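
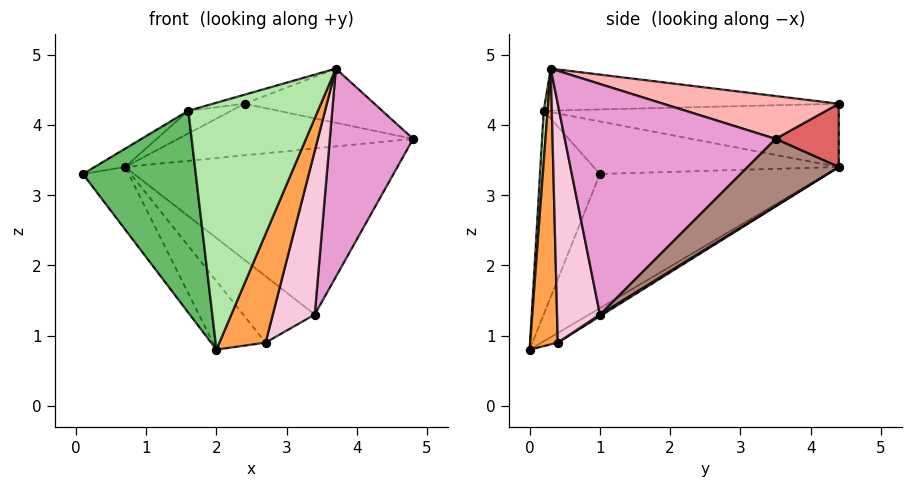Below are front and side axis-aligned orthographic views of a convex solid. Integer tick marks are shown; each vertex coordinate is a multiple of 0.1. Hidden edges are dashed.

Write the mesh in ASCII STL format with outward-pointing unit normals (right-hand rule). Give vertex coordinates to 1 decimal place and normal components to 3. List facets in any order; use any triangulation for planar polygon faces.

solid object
 facet normal -0.757 0.152 -0.636
  outer loop
   vertex 2.0 0.0 0.8
   vertex 0.1 1.0 3.3
   vertex 0.7 4.4 3.4
  endloop
 endfacet
 facet normal -0.145 0.471 -0.870
  outer loop
   vertex 2.7 0.4 0.9
   vertex 2.0 0.0 0.8
   vertex 0.7 4.4 3.4
  endloop
 endfacet
 facet normal 0.507 -0.849 -0.152
  outer loop
   vertex 2.7 0.4 0.9
   vertex 3.7 0.3 4.8
   vertex 2.0 0.0 0.8
  endloop
 endfacet
 facet normal -0.490 0.061 0.870
  outer loop
   vertex 1.6 0.2 4.2
   vertex 0.7 4.4 3.4
   vertex 0.1 1.0 3.3
  endloop
 endfacet
 facet normal -0.469 -0.883 -0.003
  outer loop
   vertex 1.6 0.2 4.2
   vertex 0.1 1.0 3.3
   vertex 2.0 0.0 0.8
  endloop
 endfacet
 facet normal 0.030 -0.998 0.062
  outer loop
   vertex 1.6 0.2 4.2
   vertex 2.0 0.0 0.8
   vertex 3.7 0.3 4.8
  endloop
 endfacet
 facet normal 0.233 0.867 -0.441
  outer loop
   vertex 2.4 4.4 4.3
   vertex 4.8 3.5 3.8
   vertex 0.7 4.4 3.4
  endloop
 endfacet
 facet normal 0.271 0.201 0.941
  outer loop
   vertex 2.4 4.4 4.3
   vertex 3.7 0.3 4.8
   vertex 4.8 3.5 3.8
  endloop
 endfacet
 facet normal -0.467 0.068 0.882
  outer loop
   vertex 2.4 4.4 4.3
   vertex 0.7 4.4 3.4
   vertex 1.6 0.2 4.2
  endloop
 endfacet
 facet normal -0.276 0.030 0.961
  outer loop
   vertex 2.4 4.4 4.3
   vertex 1.6 0.2 4.2
   vertex 3.7 0.3 4.8
  endloop
 endfacet
 facet normal 0.211 0.630 -0.748
  outer loop
   vertex 3.4 1.0 1.3
   vertex 0.7 4.4 3.4
   vertex 4.8 3.5 3.8
  endloop
 endfacet
 facet normal 0.021 0.537 -0.843
  outer loop
   vertex 3.4 1.0 1.3
   vertex 2.7 0.4 0.9
   vertex 0.7 4.4 3.4
  endloop
 endfacet
 facet normal 0.919 -0.363 -0.151
  outer loop
   vertex 3.4 1.0 1.3
   vertex 4.8 3.5 3.8
   vertex 3.7 0.3 4.8
  endloop
 endfacet
 facet normal 0.701 -0.686 -0.197
  outer loop
   vertex 3.4 1.0 1.3
   vertex 3.7 0.3 4.8
   vertex 2.7 0.4 0.9
  endloop
 endfacet
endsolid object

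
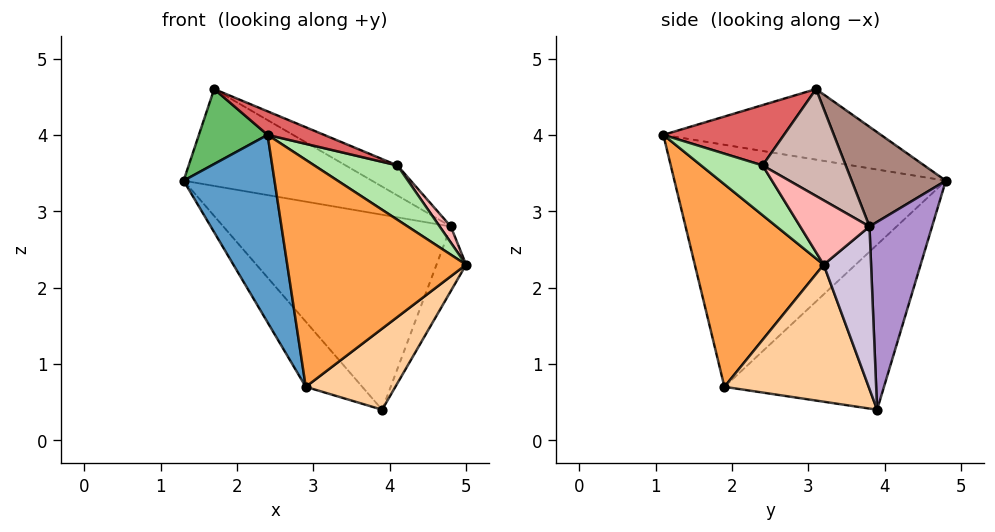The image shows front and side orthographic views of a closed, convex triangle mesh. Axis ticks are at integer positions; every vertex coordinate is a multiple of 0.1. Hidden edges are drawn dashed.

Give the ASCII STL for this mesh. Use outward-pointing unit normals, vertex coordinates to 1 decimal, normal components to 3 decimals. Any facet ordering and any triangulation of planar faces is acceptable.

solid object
 facet normal -0.926 -0.310 -0.215
  outer loop
   vertex 2.9 1.9 0.7
   vertex 2.4 1.1 4.0
   vertex 1.3 4.8 3.4
  endloop
 endfacet
 facet normal -0.695 0.246 -0.676
  outer loop
   vertex 2.9 1.9 0.7
   vertex 1.3 4.8 3.4
   vertex 3.9 3.9 0.4
  endloop
 endfacet
 facet normal 0.581 -0.807 -0.107
  outer loop
   vertex 2.9 1.9 0.7
   vertex 5.0 3.2 2.3
   vertex 2.4 1.1 4.0
  endloop
 endfacet
 facet normal 0.700 -0.435 -0.566
  outer loop
   vertex 2.9 1.9 0.7
   vertex 3.9 3.9 0.4
   vertex 5.0 3.2 2.3
  endloop
 endfacet
 facet normal -0.948 -0.299 -0.108
  outer loop
   vertex 1.7 3.1 4.6
   vertex 1.3 4.8 3.4
   vertex 2.4 1.1 4.0
  endloop
 endfacet
 facet normal 0.593 -0.801 -0.082
  outer loop
   vertex 4.1 2.4 3.6
   vertex 2.4 1.1 4.0
   vertex 5.0 3.2 2.3
  endloop
 endfacet
 facet normal 0.340 -0.159 0.927
  outer loop
   vertex 4.1 2.4 3.6
   vertex 1.7 3.1 4.6
   vertex 2.4 1.1 4.0
  endloop
 endfacet
 facet normal 0.852 -0.137 0.505
  outer loop
   vertex 4.8 3.8 2.8
   vertex 4.1 2.4 3.6
   vertex 5.0 3.2 2.3
  endloop
 endfacet
 facet normal 0.265 0.962 -0.059
  outer loop
   vertex 4.8 3.8 2.8
   vertex 3.9 3.9 0.4
   vertex 1.3 4.8 3.4
  endloop
 endfacet
 facet normal 0.813 0.508 -0.284
  outer loop
   vertex 4.8 3.8 2.8
   vertex 5.0 3.2 2.3
   vertex 3.9 3.9 0.4
  endloop
 endfacet
 facet normal 0.298 0.596 0.745
  outer loop
   vertex 4.8 3.8 2.8
   vertex 1.3 4.8 3.4
   vertex 1.7 3.1 4.6
  endloop
 endfacet
 facet normal 0.437 0.272 0.858
  outer loop
   vertex 4.8 3.8 2.8
   vertex 1.7 3.1 4.6
   vertex 4.1 2.4 3.6
  endloop
 endfacet
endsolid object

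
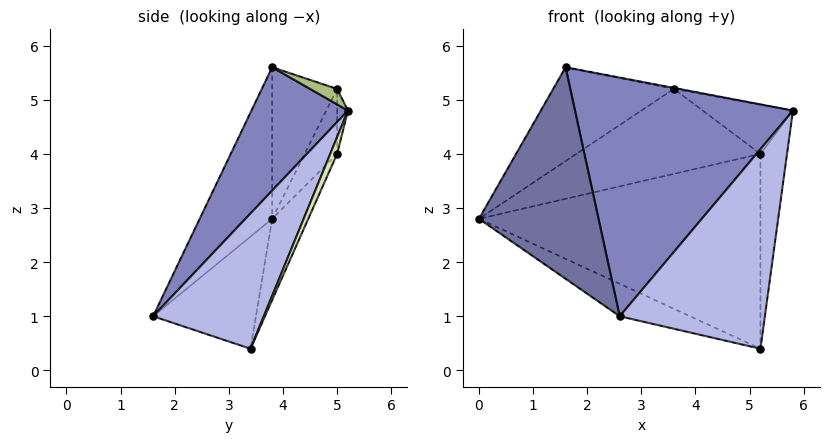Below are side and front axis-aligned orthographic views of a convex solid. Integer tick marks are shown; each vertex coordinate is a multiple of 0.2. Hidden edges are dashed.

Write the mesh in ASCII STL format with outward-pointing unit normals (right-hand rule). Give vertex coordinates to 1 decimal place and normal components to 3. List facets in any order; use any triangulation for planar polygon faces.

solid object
 facet normal -0.497 -0.820 0.284
  outer loop
   vertex 1.6 3.8 5.6
   vertex 0.0 3.8 2.8
   vertex 2.6 1.6 1.0
  endloop
 endfacet
 facet normal 0.358 -0.809 0.465
  outer loop
   vertex 1.6 3.8 5.6
   vertex 2.6 1.6 1.0
   vertex 5.8 5.2 4.8
  endloop
 endfacet
 facet normal -0.387 0.265 -0.883
  outer loop
   vertex 5.2 3.4 0.4
   vertex 2.6 1.6 1.0
   vertex 0.0 3.8 2.8
  endloop
 endfacet
 facet normal 0.589 -0.773 0.236
  outer loop
   vertex 5.2 3.4 0.4
   vertex 5.8 5.2 4.8
   vertex 2.6 1.6 1.0
  endloop
 endfacet
 facet normal -0.458 0.850 0.261
  outer loop
   vertex 3.6 5.0 5.2
   vertex 0.0 3.8 2.8
   vertex 1.6 3.8 5.6
  endloop
 endfacet
 facet normal 0.176 0.035 0.984
  outer loop
   vertex 3.6 5.0 5.2
   vertex 1.6 3.8 5.6
   vertex 5.8 5.2 4.8
  endloop
 endfacet
 facet normal -0.116 0.908 -0.403
  outer loop
   vertex 5.2 5.0 4.0
   vertex 5.2 3.4 0.4
   vertex 0.0 3.8 2.8
  endloop
 endfacet
 facet normal 0.231 0.889 -0.395
  outer loop
   vertex 5.2 5.0 4.0
   vertex 5.8 5.2 4.8
   vertex 5.2 3.4 0.4
  endloop
 endfacet
 facet normal -0.169 0.959 -0.226
  outer loop
   vertex 5.2 5.0 4.0
   vertex 0.0 3.8 2.8
   vertex 3.6 5.0 5.2
  endloop
 endfacet
 facet normal -0.118 0.981 -0.157
  outer loop
   vertex 5.2 5.0 4.0
   vertex 3.6 5.0 5.2
   vertex 5.8 5.2 4.8
  endloop
 endfacet
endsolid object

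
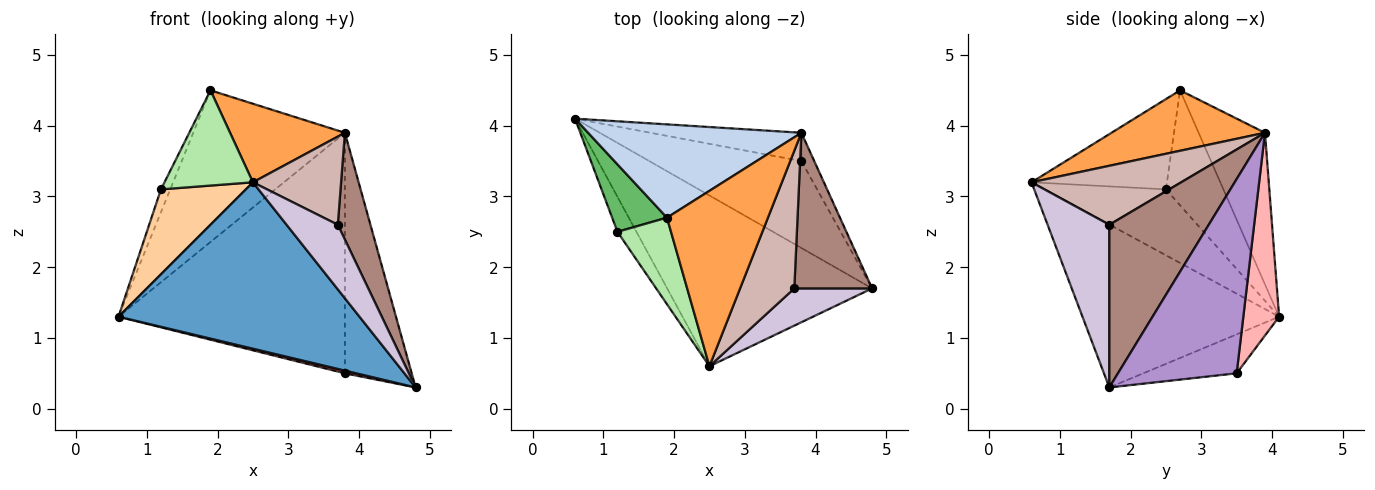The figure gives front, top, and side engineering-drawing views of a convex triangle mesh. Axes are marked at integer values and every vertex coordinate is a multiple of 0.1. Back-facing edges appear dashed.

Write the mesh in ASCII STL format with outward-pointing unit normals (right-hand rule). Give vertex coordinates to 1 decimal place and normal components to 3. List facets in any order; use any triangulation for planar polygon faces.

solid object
 facet normal -0.495 -0.606 -0.622
  outer loop
   vertex 2.5 0.6 3.2
   vertex 0.6 4.1 1.3
   vertex 4.8 1.7 0.3
  endloop
 endfacet
 facet normal -0.349 0.798 0.491
  outer loop
   vertex 3.8 3.9 3.9
   vertex 0.6 4.1 1.3
   vertex 1.9 2.7 4.5
  endloop
 endfacet
 facet normal 0.479 -0.359 0.801
  outer loop
   vertex 3.8 3.9 3.9
   vertex 1.9 2.7 4.5
   vertex 2.5 0.6 3.2
  endloop
 endfacet
 facet normal -0.798 -0.558 -0.230
  outer loop
   vertex 1.2 2.5 3.1
   vertex 0.6 4.1 1.3
   vertex 2.5 0.6 3.2
  endloop
 endfacet
 facet normal -0.893 0.144 0.426
  outer loop
   vertex 1.2 2.5 3.1
   vertex 1.9 2.7 4.5
   vertex 0.6 4.1 1.3
  endloop
 endfacet
 facet normal -0.750 -0.490 0.445
  outer loop
   vertex 1.2 2.5 3.1
   vertex 2.5 0.6 3.2
   vertex 1.9 2.7 4.5
  endloop
 endfacet
 facet normal -0.248 -0.030 -0.968
  outer loop
   vertex 3.8 3.5 0.5
   vertex 4.8 1.7 0.3
   vertex 0.6 4.1 1.3
  endloop
 endfacet
 facet normal 0.155 0.981 -0.115
  outer loop
   vertex 3.8 3.5 0.5
   vertex 0.6 4.1 1.3
   vertex 3.8 3.9 3.9
  endloop
 endfacet
 facet normal 0.870 0.490 -0.058
  outer loop
   vertex 3.8 3.5 0.5
   vertex 3.8 3.9 3.9
   vertex 4.8 1.7 0.3
  endloop
 endfacet
 facet normal 0.722 -0.599 0.345
  outer loop
   vertex 3.7 1.7 2.6
   vertex 2.5 0.6 3.2
   vertex 4.8 1.7 0.3
  endloop
 endfacet
 facet normal 0.865 -0.284 0.414
  outer loop
   vertex 3.7 1.7 2.6
   vertex 4.8 1.7 0.3
   vertex 3.8 3.9 3.9
  endloop
 endfacet
 facet normal 0.675 -0.398 0.621
  outer loop
   vertex 3.7 1.7 2.6
   vertex 3.8 3.9 3.9
   vertex 2.5 0.6 3.2
  endloop
 endfacet
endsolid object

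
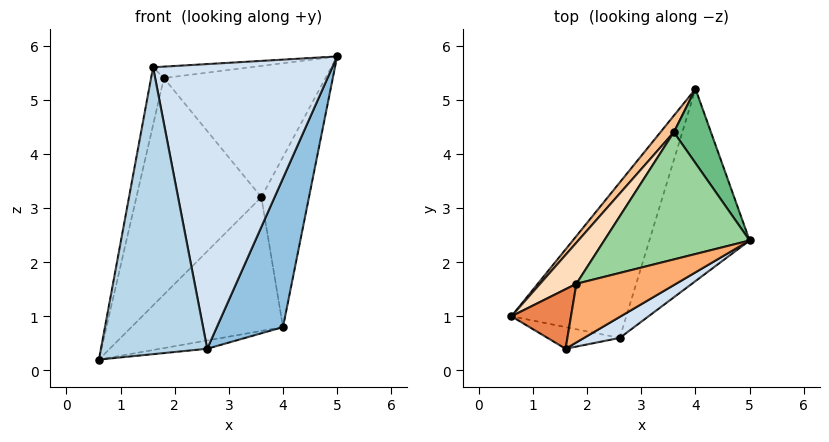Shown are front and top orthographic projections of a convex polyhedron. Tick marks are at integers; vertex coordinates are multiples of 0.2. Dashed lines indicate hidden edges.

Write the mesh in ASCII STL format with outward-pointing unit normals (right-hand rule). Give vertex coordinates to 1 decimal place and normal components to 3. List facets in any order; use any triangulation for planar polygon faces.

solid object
 facet normal 0.110 0.053 -0.993
  outer loop
   vertex 2.6 0.6 0.4
   vertex 0.6 1.0 0.2
   vertex 4.0 5.2 0.8
  endloop
 endfacet
 facet normal 0.913 -0.250 -0.323
  outer loop
   vertex 2.6 0.6 0.4
   vertex 4.0 5.2 0.8
   vertex 5.0 2.4 5.8
  endloop
 endfacet
 facet normal -0.188 -0.979 -0.074
  outer loop
   vertex 2.6 0.6 0.4
   vertex 1.6 0.4 5.6
   vertex 0.6 1.0 0.2
  endloop
 endfacet
 facet normal 0.503 -0.862 0.064
  outer loop
   vertex 2.6 0.6 0.4
   vertex 5.0 2.4 5.8
   vertex 1.6 0.4 5.6
  endloop
 endfacet
 facet normal -0.961 0.193 0.199
  outer loop
   vertex 1.8 1.6 5.4
   vertex 0.6 1.0 0.2
   vertex 1.6 0.4 5.6
  endloop
 endfacet
 facet normal -0.168 0.189 0.967
  outer loop
   vertex 1.8 1.6 5.4
   vertex 1.6 0.4 5.6
   vertex 5.0 2.4 5.8
  endloop
 endfacet
 facet normal -0.780 0.621 0.077
  outer loop
   vertex 3.6 4.4 3.2
   vertex 4.0 5.2 0.8
   vertex 0.6 1.0 0.2
  endloop
 endfacet
 facet normal -0.793 0.599 0.114
  outer loop
   vertex 3.6 4.4 3.2
   vertex 0.6 1.0 0.2
   vertex 1.8 1.6 5.4
  endloop
 endfacet
 facet normal 0.493 0.797 0.348
  outer loop
   vertex 3.6 4.4 3.2
   vertex 5.0 2.4 5.8
   vertex 4.0 5.2 0.8
  endloop
 endfacet
 facet normal -0.258 0.694 0.672
  outer loop
   vertex 3.6 4.4 3.2
   vertex 1.8 1.6 5.4
   vertex 5.0 2.4 5.8
  endloop
 endfacet
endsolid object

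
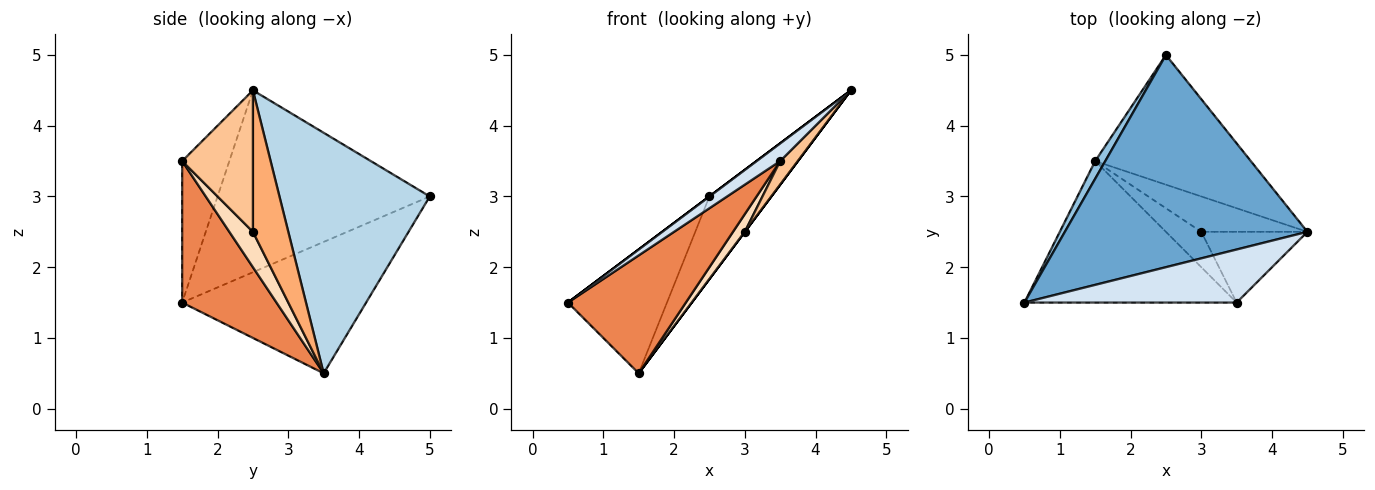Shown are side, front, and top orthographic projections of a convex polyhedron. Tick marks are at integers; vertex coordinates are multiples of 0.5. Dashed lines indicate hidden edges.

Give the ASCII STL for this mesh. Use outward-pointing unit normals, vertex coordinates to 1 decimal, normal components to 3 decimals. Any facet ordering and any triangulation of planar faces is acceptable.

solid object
 facet normal -0.600 0.000 0.800
  outer loop
   vertex 2.5 5.0 3.0
   vertex 0.5 1.5 1.5
   vertex 4.5 2.5 4.5
  endloop
 endfacet
 facet normal -0.878 0.473 0.068
  outer loop
   vertex 1.5 3.5 0.5
   vertex 0.5 1.5 1.5
   vertex 2.5 5.0 3.0
  endloop
 endfacet
 facet normal 0.793 0.327 -0.513
  outer loop
   vertex 1.5 3.5 0.5
   vertex 2.5 5.0 3.0
   vertex 4.5 2.5 4.5
  endloop
 endfacet
 facet normal -0.535 -0.267 0.802
  outer loop
   vertex 3.5 1.5 3.5
   vertex 4.5 2.5 4.5
   vertex 0.5 1.5 1.5
  endloop
 endfacet
 facet normal 0.456 -0.570 -0.684
  outer loop
   vertex 3.5 1.5 3.5
   vertex 0.5 1.5 1.5
   vertex 1.5 3.5 0.5
  endloop
 endfacet
 facet normal 0.800 0.000 -0.600
  outer loop
   vertex 3.0 2.5 2.5
   vertex 1.5 3.5 0.5
   vertex 4.5 2.5 4.5
  endloop
 endfacet
 facet normal 0.784 -0.196 -0.588
  outer loop
   vertex 3.0 2.5 2.5
   vertex 4.5 2.5 4.5
   vertex 3.5 1.5 3.5
  endloop
 endfacet
 facet normal 0.667 -0.333 -0.667
  outer loop
   vertex 3.0 2.5 2.5
   vertex 3.5 1.5 3.5
   vertex 1.5 3.5 0.5
  endloop
 endfacet
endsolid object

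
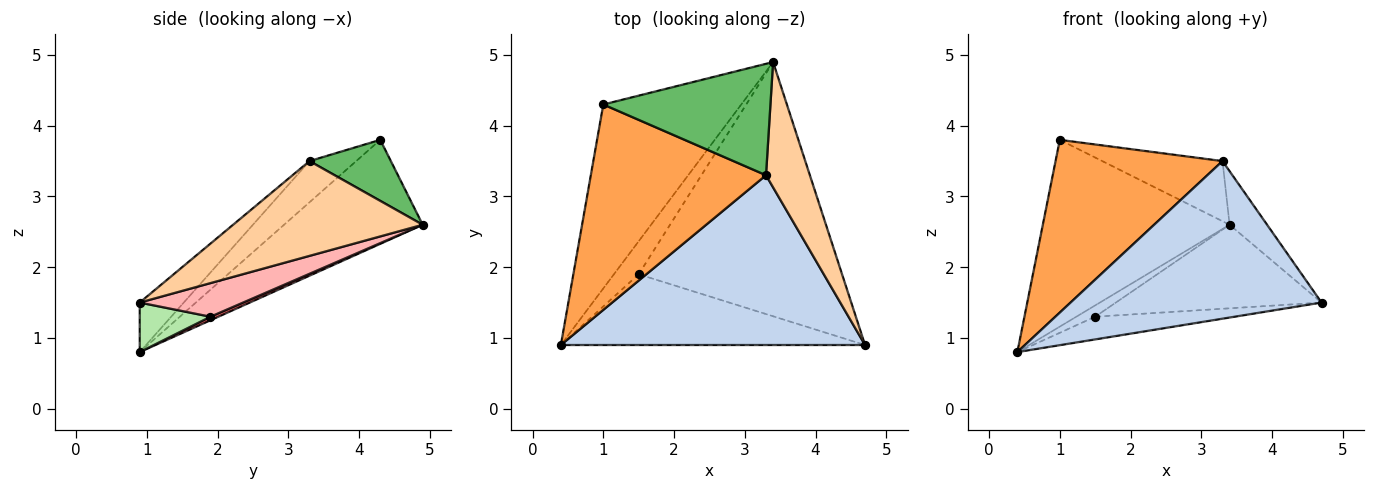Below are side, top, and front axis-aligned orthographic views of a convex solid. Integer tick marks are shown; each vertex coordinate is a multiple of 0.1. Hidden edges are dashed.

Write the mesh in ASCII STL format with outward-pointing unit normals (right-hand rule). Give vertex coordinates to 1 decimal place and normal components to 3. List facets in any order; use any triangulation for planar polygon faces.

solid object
 facet normal -0.468 0.630 -0.620
  outer loop
   vertex 1.0 4.3 3.8
   vertex 3.4 4.9 2.6
   vertex 0.4 0.9 0.8
  endloop
 endfacet
 facet normal -0.118 -0.676 0.728
  outer loop
   vertex 3.3 3.3 3.5
   vertex 0.4 0.9 0.8
   vertex 4.7 0.9 1.5
  endloop
 endfacet
 facet normal -0.177 -0.633 0.753
  outer loop
   vertex 3.3 3.3 3.5
   vertex 1.0 4.3 3.8
   vertex 0.4 0.9 0.8
  endloop
 endfacet
 facet normal 0.893 0.177 0.413
  outer loop
   vertex 3.3 3.3 3.5
   vertex 4.7 0.9 1.5
   vertex 3.4 4.9 2.6
  endloop
 endfacet
 facet normal 0.306 0.452 0.838
  outer loop
   vertex 3.3 3.3 3.5
   vertex 3.4 4.9 2.6
   vertex 1.0 4.3 3.8
  endloop
 endfacet
 facet normal 0.153 0.302 -0.941
  outer loop
   vertex 1.5 1.9 1.3
   vertex 4.7 0.9 1.5
   vertex 0.4 0.9 0.8
  endloop
 endfacet
 facet normal 0.134 0.321 -0.937
  outer loop
   vertex 1.5 1.9 1.3
   vertex 0.4 0.9 0.8
   vertex 3.4 4.9 2.6
  endloop
 endfacet
 facet normal 0.155 0.308 -0.939
  outer loop
   vertex 1.5 1.9 1.3
   vertex 3.4 4.9 2.6
   vertex 4.7 0.9 1.5
  endloop
 endfacet
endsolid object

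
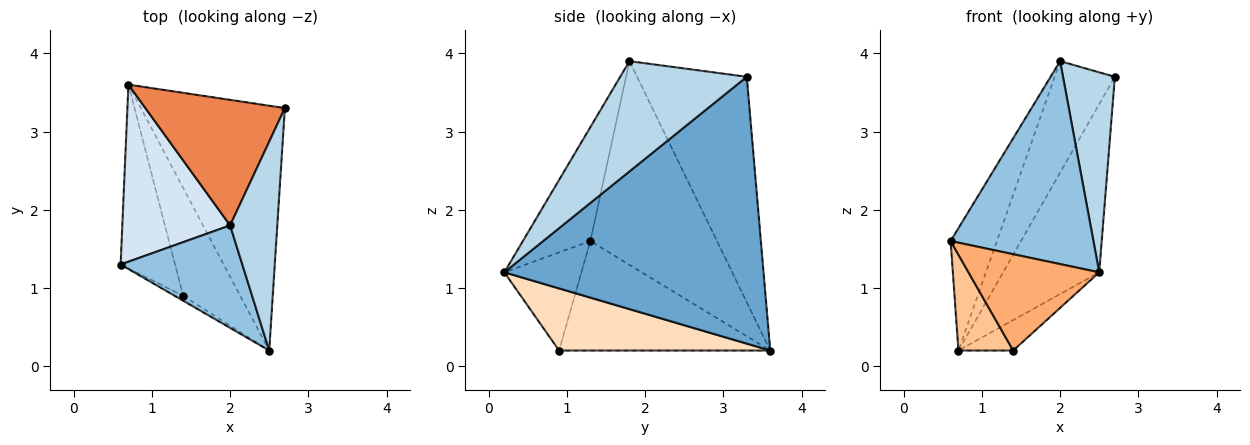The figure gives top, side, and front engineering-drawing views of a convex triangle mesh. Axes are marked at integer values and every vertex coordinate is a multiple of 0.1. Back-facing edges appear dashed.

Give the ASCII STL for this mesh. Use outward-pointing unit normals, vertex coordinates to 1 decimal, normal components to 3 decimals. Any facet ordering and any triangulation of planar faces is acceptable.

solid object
 facet normal 0.837 0.310 -0.451
  outer loop
   vertex 0.7 3.6 0.2
   vertex 2.7 3.3 3.7
   vertex 2.5 0.2 1.2
  endloop
 endfacet
 facet normal -0.389 -0.822 0.415
  outer loop
   vertex 2.0 1.8 3.9
   vertex 0.6 1.3 1.6
   vertex 2.5 0.2 1.2
  endloop
 endfacet
 facet normal 0.860 -0.352 0.368
  outer loop
   vertex 2.0 1.8 3.9
   vertex 2.5 0.2 1.2
   vertex 2.7 3.3 3.7
  endloop
 endfacet
 facet normal -0.841 0.307 0.445
  outer loop
   vertex 2.0 1.8 3.9
   vertex 0.7 3.6 0.2
   vertex 0.6 1.3 1.6
  endloop
 endfacet
 facet normal -0.771 0.423 0.477
  outer loop
   vertex 2.0 1.8 3.9
   vertex 2.7 3.3 3.7
   vertex 0.7 3.6 0.2
  endloop
 endfacet
 facet normal -0.507 -0.861 -0.044
  outer loop
   vertex 1.4 0.9 0.2
   vertex 2.5 0.2 1.2
   vertex 0.6 1.3 1.6
  endloop
 endfacet
 facet normal -0.872 -0.226 -0.434
  outer loop
   vertex 1.4 0.9 0.2
   vertex 0.6 1.3 1.6
   vertex 0.7 3.6 0.2
  endloop
 endfacet
 facet normal 0.723 0.188 -0.664
  outer loop
   vertex 1.4 0.9 0.2
   vertex 0.7 3.6 0.2
   vertex 2.5 0.2 1.2
  endloop
 endfacet
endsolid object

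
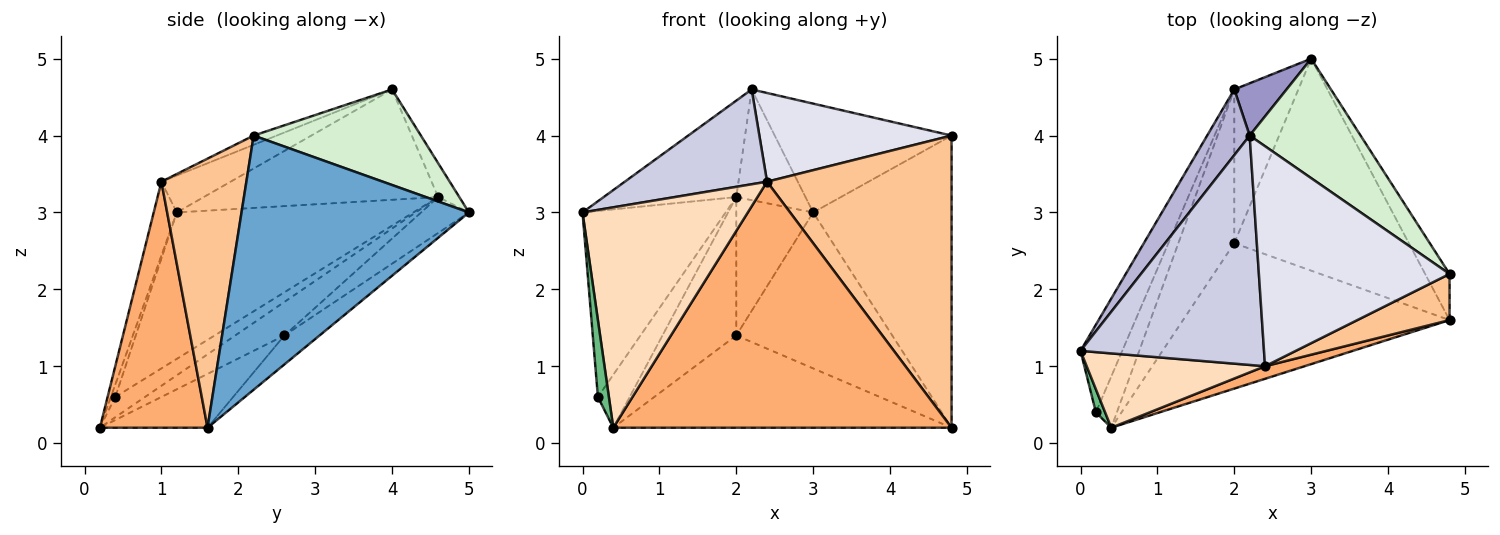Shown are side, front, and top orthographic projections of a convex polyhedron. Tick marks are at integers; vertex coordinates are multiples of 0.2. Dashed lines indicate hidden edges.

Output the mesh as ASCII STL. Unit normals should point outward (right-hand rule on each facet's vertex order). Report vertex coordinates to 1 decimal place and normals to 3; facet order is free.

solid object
 facet normal 0.851 0.518 -0.082
  outer loop
   vertex 4.8 2.2 4.0
   vertex 4.8 1.6 0.2
   vertex 3.0 5.0 3.0
  endloop
 endfacet
 facet normal -0.132 0.587 -0.798
  outer loop
   vertex 2.0 2.6 1.4
   vertex 3.0 5.0 3.0
   vertex 4.8 1.6 0.2
  endloop
 endfacet
 facet normal -0.168 0.528 -0.832
  outer loop
   vertex 2.0 2.6 1.4
   vertex 4.8 1.6 0.2
   vertex 0.4 0.2 0.2
  endloop
 endfacet
 facet normal -0.384 0.618 -0.686
  outer loop
   vertex 2.0 2.6 1.4
   vertex 2.0 4.6 3.2
   vertex 3.0 5.0 3.0
  endloop
 endfacet
 facet normal -0.407 0.611 -0.679
  outer loop
   vertex 2.0 2.6 1.4
   vertex 0.4 0.2 0.2
   vertex 2.0 4.6 3.2
  endloop
 endfacet
 facet normal 0.303 -0.952 0.049
  outer loop
   vertex 2.4 1.0 3.4
   vertex 0.4 0.2 0.2
   vertex 4.8 1.6 0.2
  endloop
 endfacet
 facet normal 0.414 -0.899 0.142
  outer loop
   vertex 2.4 1.0 3.4
   vertex 4.8 1.6 0.2
   vertex 4.8 2.2 4.0
  endloop
 endfacet
 facet normal -0.131 -0.939 0.317
  outer loop
   vertex 2.4 1.0 3.4
   vertex 0.0 1.2 3.0
   vertex 0.4 0.2 0.2
  endloop
 endfacet
 facet normal -0.358 -0.894 0.268
  outer loop
   vertex 0.2 0.4 0.6
   vertex 0.4 0.2 0.2
   vertex 0.0 1.2 3.0
  endloop
 endfacet
 facet normal -0.831 0.503 -0.237
  outer loop
   vertex 0.2 0.4 0.6
   vertex 0.0 1.2 3.0
   vertex 2.0 4.6 3.2
  endloop
 endfacet
 facet normal -0.558 0.596 -0.577
  outer loop
   vertex 0.2 0.4 0.6
   vertex 2.0 4.6 3.2
   vertex 0.4 0.2 0.2
  endloop
 endfacet
 facet normal 0.537 0.568 0.624
  outer loop
   vertex 2.2 4.0 4.6
   vertex 4.8 2.2 4.0
   vertex 3.0 5.0 3.0
  endloop
 endfacet
 facet normal -0.266 0.872 0.412
  outer loop
   vertex 2.2 4.0 4.6
   vertex 3.0 5.0 3.0
   vertex 2.0 4.6 3.2
  endloop
 endfacet
 facet normal -0.825 0.467 0.318
  outer loop
   vertex 2.2 4.0 4.6
   vertex 2.0 4.6 3.2
   vertex 0.0 1.2 3.0
  endloop
 endfacet
 facet normal -0.183 -0.376 0.909
  outer loop
   vertex 2.2 4.0 4.6
   vertex 0.0 1.2 3.0
   vertex 2.4 1.0 3.4
  endloop
 endfacet
 facet normal -0.045 -0.374 0.927
  outer loop
   vertex 2.2 4.0 4.6
   vertex 2.4 1.0 3.4
   vertex 4.8 2.2 4.0
  endloop
 endfacet
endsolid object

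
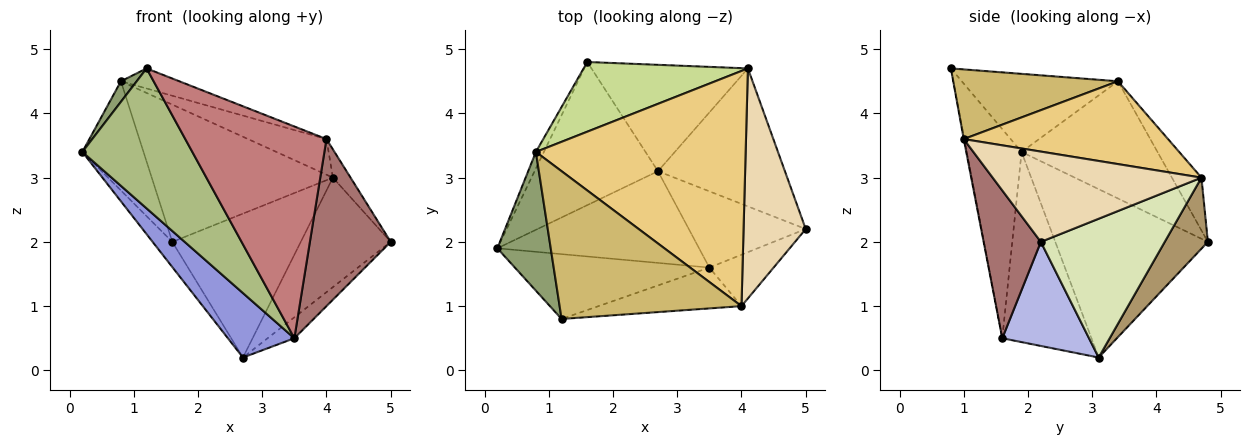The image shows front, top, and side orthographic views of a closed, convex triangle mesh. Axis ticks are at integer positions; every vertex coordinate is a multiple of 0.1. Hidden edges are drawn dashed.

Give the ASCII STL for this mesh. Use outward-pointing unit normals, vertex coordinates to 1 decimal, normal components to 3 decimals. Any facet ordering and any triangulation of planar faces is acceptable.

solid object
 facet normal -0.802 0.103 -0.588
  outer loop
   vertex 2.7 3.1 0.2
   vertex 0.2 1.9 3.4
   vertex 1.6 4.8 2.0
  endloop
 endfacet
 facet normal -0.910 0.410 -0.062
  outer loop
   vertex 0.8 3.4 4.5
   vertex 1.6 4.8 2.0
   vertex 0.2 1.9 3.4
  endloop
 endfacet
 facet normal -0.611 -0.455 -0.648
  outer loop
   vertex 3.5 1.6 0.5
   vertex 0.2 1.9 3.4
   vertex 2.7 3.1 0.2
  endloop
 endfacet
 facet normal 0.651 0.201 -0.732
  outer loop
   vertex 3.5 1.6 0.5
   vertex 2.7 3.1 0.2
   vertex 5.0 2.2 2.0
  endloop
 endfacet
 facet normal -0.823 -0.083 0.562
  outer loop
   vertex 1.2 0.8 4.7
   vertex 0.8 3.4 4.5
   vertex 0.2 1.9 3.4
  endloop
 endfacet
 facet normal -0.412 -0.827 -0.383
  outer loop
   vertex 1.2 0.8 4.7
   vertex 0.2 1.9 3.4
   vertex 3.5 1.6 0.5
  endloop
 endfacet
 facet normal -0.144 0.882 0.448
  outer loop
   vertex 4.1 4.7 3.0
   vertex 1.6 4.8 2.0
   vertex 0.8 3.4 4.5
  endloop
 endfacet
 facet normal 0.650 0.472 -0.595
  outer loop
   vertex 4.1 4.7 3.0
   vertex 5.0 2.2 2.0
   vertex 2.7 3.1 0.2
  endloop
 endfacet
 facet normal 0.261 0.776 -0.574
  outer loop
   vertex 4.1 4.7 3.0
   vertex 2.7 3.1 0.2
   vertex 1.6 4.8 2.0
  endloop
 endfacet
 facet normal 0.355 0.126 0.926
  outer loop
   vertex 4.0 1.0 3.6
   vertex 0.8 3.4 4.5
   vertex 1.2 0.8 4.7
  endloop
 endfacet
 facet normal 0.364 0.140 0.921
  outer loop
   vertex 4.0 1.0 3.6
   vertex 4.1 4.7 3.0
   vertex 0.8 3.4 4.5
  endloop
 endfacet
 facet normal 0.822 0.070 0.566
  outer loop
   vertex 4.0 1.0 3.6
   vertex 5.0 2.2 2.0
   vertex 4.1 4.7 3.0
  endloop
 endfacet
 facet normal 0.560 -0.792 -0.244
  outer loop
   vertex 4.0 1.0 3.6
   vertex 3.5 1.6 0.5
   vertex 5.0 2.2 2.0
  endloop
 endfacet
 facet normal -0.004 -0.982 -0.189
  outer loop
   vertex 4.0 1.0 3.6
   vertex 1.2 0.8 4.7
   vertex 3.5 1.6 0.5
  endloop
 endfacet
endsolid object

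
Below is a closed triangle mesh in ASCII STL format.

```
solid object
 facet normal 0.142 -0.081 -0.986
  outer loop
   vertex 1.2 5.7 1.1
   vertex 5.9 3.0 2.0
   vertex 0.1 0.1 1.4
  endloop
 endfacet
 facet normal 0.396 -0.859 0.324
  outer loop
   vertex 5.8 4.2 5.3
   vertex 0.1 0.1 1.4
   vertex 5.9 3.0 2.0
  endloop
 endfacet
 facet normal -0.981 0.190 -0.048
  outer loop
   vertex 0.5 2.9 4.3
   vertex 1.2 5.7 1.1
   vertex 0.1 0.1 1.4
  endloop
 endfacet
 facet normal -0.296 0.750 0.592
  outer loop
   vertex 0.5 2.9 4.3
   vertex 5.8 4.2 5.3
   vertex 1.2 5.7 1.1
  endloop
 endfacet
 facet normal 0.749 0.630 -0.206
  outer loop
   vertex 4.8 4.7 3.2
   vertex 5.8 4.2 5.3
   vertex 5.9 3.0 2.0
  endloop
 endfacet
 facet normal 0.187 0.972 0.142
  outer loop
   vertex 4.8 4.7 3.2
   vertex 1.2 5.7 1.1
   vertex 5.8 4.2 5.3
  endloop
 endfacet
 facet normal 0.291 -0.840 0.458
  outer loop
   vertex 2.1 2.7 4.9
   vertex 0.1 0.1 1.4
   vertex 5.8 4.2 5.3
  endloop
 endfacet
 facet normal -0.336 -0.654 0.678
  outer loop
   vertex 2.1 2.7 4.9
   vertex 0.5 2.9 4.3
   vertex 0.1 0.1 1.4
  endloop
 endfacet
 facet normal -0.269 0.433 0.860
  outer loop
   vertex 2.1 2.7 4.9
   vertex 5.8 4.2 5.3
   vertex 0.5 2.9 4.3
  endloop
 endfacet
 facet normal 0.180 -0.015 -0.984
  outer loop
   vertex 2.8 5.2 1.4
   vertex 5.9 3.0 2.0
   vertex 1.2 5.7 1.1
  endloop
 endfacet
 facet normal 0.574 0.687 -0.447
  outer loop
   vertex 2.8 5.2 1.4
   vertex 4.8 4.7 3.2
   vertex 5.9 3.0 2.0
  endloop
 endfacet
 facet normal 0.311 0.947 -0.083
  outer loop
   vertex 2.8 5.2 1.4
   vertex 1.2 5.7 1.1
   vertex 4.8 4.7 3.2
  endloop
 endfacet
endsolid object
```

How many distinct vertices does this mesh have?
8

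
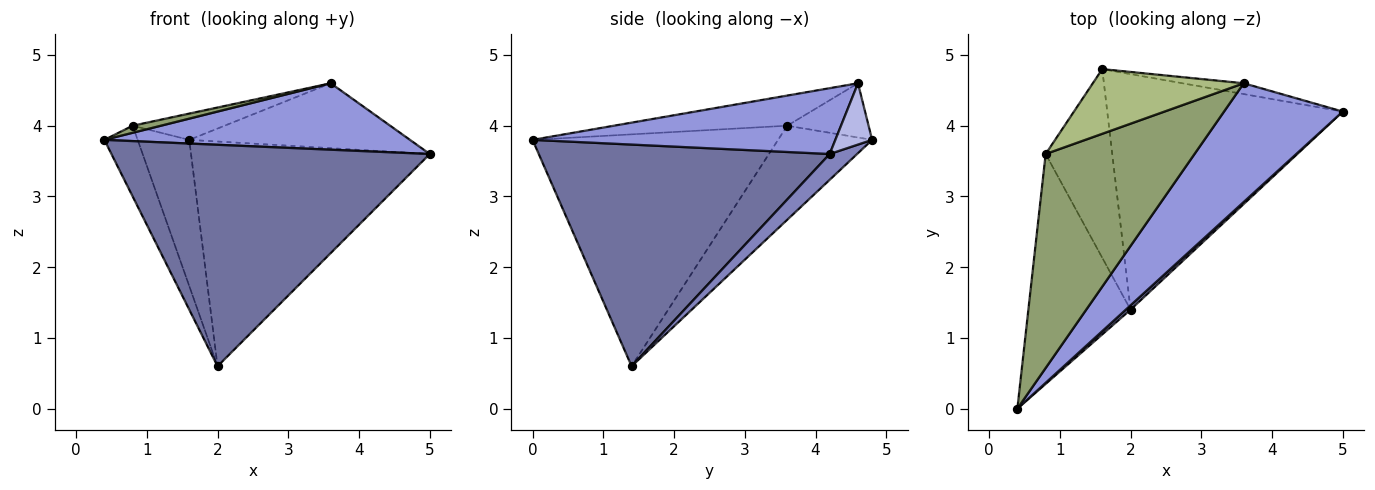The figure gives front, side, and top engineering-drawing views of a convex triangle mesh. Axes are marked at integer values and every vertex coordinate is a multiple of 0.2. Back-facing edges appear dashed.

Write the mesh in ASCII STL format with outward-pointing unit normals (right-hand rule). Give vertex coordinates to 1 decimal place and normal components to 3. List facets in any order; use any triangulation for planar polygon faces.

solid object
 facet normal 0.675 -0.738 0.014
  outer loop
   vertex 2.0 1.4 0.6
   vertex 5.0 4.2 3.6
   vertex 0.4 0.0 3.8
  endloop
 endfacet
 facet normal 0.079 0.688 -0.721
  outer loop
   vertex 2.0 1.4 0.6
   vertex 1.6 4.8 3.8
   vertex 5.0 4.2 3.6
  endloop
 endfacet
 facet normal 0.436 -0.440 0.786
  outer loop
   vertex 3.6 4.6 4.6
   vertex 0.4 0.0 3.8
   vertex 5.0 4.2 3.6
  endloop
 endfacet
 facet normal 0.162 0.973 -0.162
  outer loop
   vertex 3.6 4.6 4.6
   vertex 5.0 4.2 3.6
   vertex 1.6 4.8 3.8
  endloop
 endfacet
 facet normal -0.198 -0.032 0.980
  outer loop
   vertex 0.8 3.6 4.0
   vertex 0.4 0.0 3.8
   vertex 3.6 4.6 4.6
  endloop
 endfacet
 facet normal -0.316 0.357 0.879
  outer loop
   vertex 0.8 3.6 4.0
   vertex 3.6 4.6 4.6
   vertex 1.6 4.8 3.8
  endloop
 endfacet
 facet normal -0.908 0.123 -0.400
  outer loop
   vertex 0.8 3.6 4.0
   vertex 2.0 1.4 0.6
   vertex 0.4 0.0 3.8
  endloop
 endfacet
 facet normal -0.745 0.409 -0.527
  outer loop
   vertex 0.8 3.6 4.0
   vertex 1.6 4.8 3.8
   vertex 2.0 1.4 0.6
  endloop
 endfacet
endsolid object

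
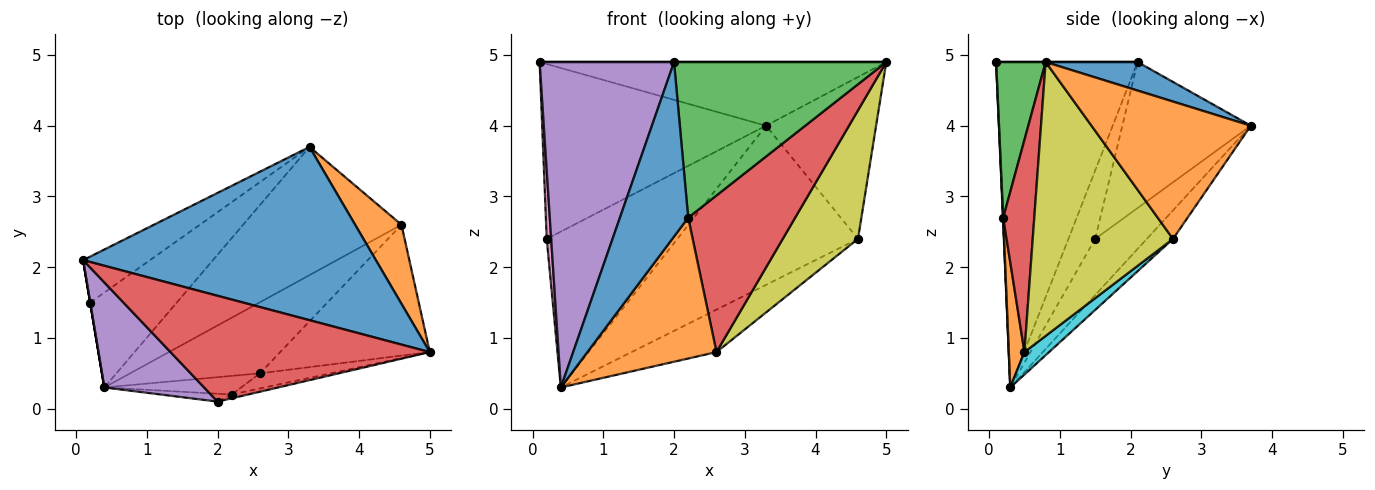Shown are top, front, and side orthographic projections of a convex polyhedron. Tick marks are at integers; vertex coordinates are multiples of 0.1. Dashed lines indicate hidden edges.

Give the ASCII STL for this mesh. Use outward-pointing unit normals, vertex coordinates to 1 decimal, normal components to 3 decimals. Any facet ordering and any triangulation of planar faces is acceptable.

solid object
 facet normal 0.091 0.344 0.935
  outer loop
   vertex 3.3 3.7 4.0
   vertex 0.1 2.1 4.9
   vertex 5.0 0.8 4.9
  endloop
 endfacet
 facet normal 0.793 0.548 0.268
  outer loop
   vertex 4.6 2.6 2.4
   vertex 3.3 3.7 4.0
   vertex 5.0 0.8 4.9
  endloop
 endfacet
 facet normal -0.112 0.774 -0.623
  outer loop
   vertex 4.6 2.6 2.4
   vertex 0.4 0.3 0.3
   vertex 3.3 3.7 4.0
  endloop
 endfacet
 facet normal 0.000 0.000 1.000
  outer loop
   vertex 2.0 0.1 4.9
   vertex 5.0 0.8 4.9
   vertex 0.1 2.1 4.9
  endloop
 endfacet
 facet normal -0.708 -0.672 0.217
  outer loop
   vertex 2.0 0.1 4.9
   vertex 0.1 2.1 4.9
   vertex 0.4 0.3 0.3
  endloop
 endfacet
 facet normal -0.485 0.846 -0.222
  outer loop
   vertex 0.2 1.5 2.4
   vertex 0.1 2.1 4.9
   vertex 3.3 3.7 4.0
  endloop
 endfacet
 facet normal -0.986 -0.164 0.000
  outer loop
   vertex 0.2 1.5 2.4
   vertex 0.4 0.3 0.3
   vertex 0.1 2.1 4.9
  endloop
 endfacet
 facet normal -0.320 0.809 -0.493
  outer loop
   vertex 0.2 1.5 2.4
   vertex 3.3 3.7 4.0
   vertex 0.4 0.3 0.3
  endloop
 endfacet
 facet normal 0.794 -0.426 -0.434
  outer loop
   vertex 2.6 0.5 0.8
   vertex 4.6 2.6 2.4
   vertex 5.0 0.8 4.9
  endloop
 endfacet
 facet normal 0.147 0.507 -0.849
  outer loop
   vertex 2.6 0.5 0.8
   vertex 0.4 0.3 0.3
   vertex 4.6 2.6 2.4
  endloop
 endfacet
 facet normal 0.004 -0.999 -0.045
  outer loop
   vertex 2.2 0.2 2.7
   vertex 2.0 0.1 4.9
   vertex 0.4 0.3 0.3
  endloop
 endfacet
 facet normal 0.119 -0.984 -0.130
  outer loop
   vertex 2.2 0.2 2.7
   vertex 0.4 0.3 0.3
   vertex 2.6 0.5 0.8
  endloop
 endfacet
 facet normal 0.227 -0.974 -0.024
  outer loop
   vertex 2.2 0.2 2.7
   vertex 5.0 0.8 4.9
   vertex 2.0 0.1 4.9
  endloop
 endfacet
 facet normal 0.278 -0.956 -0.093
  outer loop
   vertex 2.2 0.2 2.7
   vertex 2.6 0.5 0.8
   vertex 5.0 0.8 4.9
  endloop
 endfacet
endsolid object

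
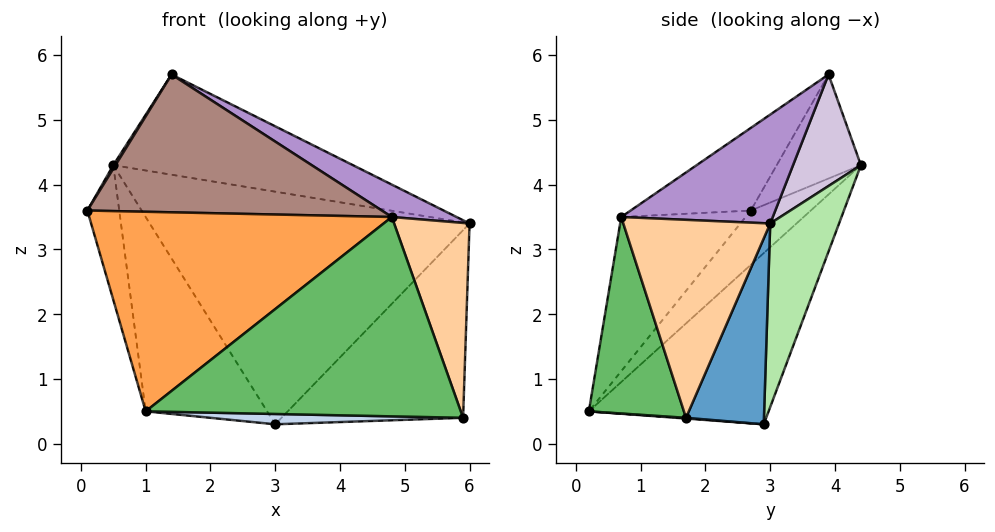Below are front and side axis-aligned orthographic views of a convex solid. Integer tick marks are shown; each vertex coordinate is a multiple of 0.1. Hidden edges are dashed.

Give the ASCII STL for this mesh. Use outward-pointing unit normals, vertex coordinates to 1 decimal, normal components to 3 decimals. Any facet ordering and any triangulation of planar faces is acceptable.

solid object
 facet normal 0.365 0.850 -0.380
  outer loop
   vertex 5.9 1.7 0.4
   vertex 3.0 2.9 0.3
   vertex 6.0 3.0 3.4
  endloop
 endfacet
 facet normal 0.003 -0.076 -0.997
  outer loop
   vertex 5.9 1.7 0.4
   vertex 1.0 0.2 0.5
   vertex 3.0 2.9 0.3
  endloop
 endfacet
 facet normal -0.321 -0.781 0.536
  outer loop
   vertex 4.8 0.7 3.5
   vertex 0.1 2.7 3.6
   vertex 1.0 0.2 0.5
  endloop
 endfacet
 facet normal 0.877 -0.450 0.166
  outer loop
   vertex 4.8 0.7 3.5
   vertex 5.9 1.7 0.4
   vertex 6.0 3.0 3.4
  endloop
 endfacet
 facet normal 0.283 -0.938 -0.202
  outer loop
   vertex 4.8 0.7 3.5
   vertex 1.0 0.2 0.5
   vertex 5.9 1.7 0.4
  endloop
 endfacet
 facet normal 0.205 0.952 -0.229
  outer loop
   vertex 0.5 4.4 4.3
   vertex 6.0 3.0 3.4
   vertex 3.0 2.9 0.3
  endloop
 endfacet
 facet normal -0.746 0.396 -0.536
  outer loop
   vertex 0.5 4.4 4.3
   vertex 1.0 0.2 0.5
   vertex 0.1 2.7 3.6
  endloop
 endfacet
 facet normal -0.670 0.453 -0.588
  outer loop
   vertex 0.5 4.4 4.3
   vertex 3.0 2.9 0.3
   vertex 1.0 0.2 0.5
  endloop
 endfacet
 facet normal 0.412 -0.176 0.894
  outer loop
   vertex 1.4 3.9 5.7
   vertex 4.8 0.7 3.5
   vertex 6.0 3.0 3.4
  endloop
 endfacet
 facet normal 0.269 0.949 0.166
  outer loop
   vertex 1.4 3.9 5.7
   vertex 6.0 3.0 3.4
   vertex 0.5 4.4 4.3
  endloop
 endfacet
 facet normal -0.300 -0.736 0.607
  outer loop
   vertex 1.4 3.9 5.7
   vertex 0.1 2.7 3.6
   vertex 4.8 0.7 3.5
  endloop
 endfacet
 facet normal -0.844 -0.022 0.535
  outer loop
   vertex 1.4 3.9 5.7
   vertex 0.5 4.4 4.3
   vertex 0.1 2.7 3.6
  endloop
 endfacet
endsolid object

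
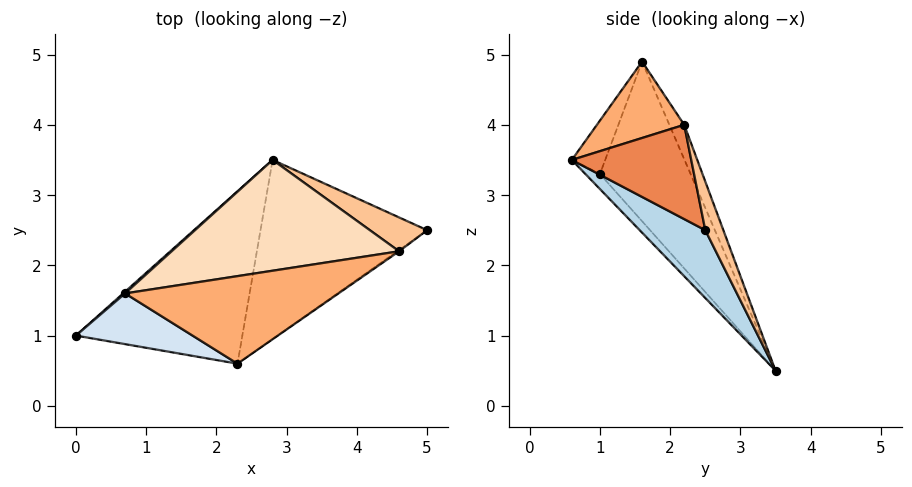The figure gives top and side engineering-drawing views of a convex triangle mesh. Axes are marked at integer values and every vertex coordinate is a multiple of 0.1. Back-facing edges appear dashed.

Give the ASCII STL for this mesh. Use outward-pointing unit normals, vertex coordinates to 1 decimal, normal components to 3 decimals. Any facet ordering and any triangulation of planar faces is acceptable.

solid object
 facet normal -0.661 0.750 0.008
  outer loop
   vertex 0.7 1.6 4.9
   vertex 2.8 3.5 0.5
   vertex 0.0 1.0 3.3
  endloop
 endfacet
 facet normal -0.063 -0.712 -0.699
  outer loop
   vertex 2.3 0.6 3.5
   vertex 0.0 1.0 3.3
   vertex 2.8 3.5 0.5
  endloop
 endfacet
 facet normal 0.263 -0.715 -0.647
  outer loop
   vertex 2.3 0.6 3.5
   vertex 2.8 3.5 0.5
   vertex 5.0 2.5 2.5
  endloop
 endfacet
 facet normal -0.191 -0.889 0.417
  outer loop
   vertex 2.3 0.6 3.5
   vertex 0.7 1.6 4.9
   vertex 0.0 1.0 3.3
  endloop
 endfacet
 facet normal 0.573 -0.820 -0.011
  outer loop
   vertex 4.6 2.2 4.0
   vertex 2.3 0.6 3.5
   vertex 5.0 2.5 2.5
  endloop
 endfacet
 facet normal 0.266 -0.614 0.743
  outer loop
   vertex 4.6 2.2 4.0
   vertex 0.7 1.6 4.9
   vertex 2.3 0.6 3.5
  endloop
 endfacet
 facet normal 0.208 0.947 0.245
  outer loop
   vertex 4.6 2.2 4.0
   vertex 5.0 2.5 2.5
   vertex 2.8 3.5 0.5
  endloop
 endfacet
 facet normal -0.056 0.926 0.373
  outer loop
   vertex 4.6 2.2 4.0
   vertex 2.8 3.5 0.5
   vertex 0.7 1.6 4.9
  endloop
 endfacet
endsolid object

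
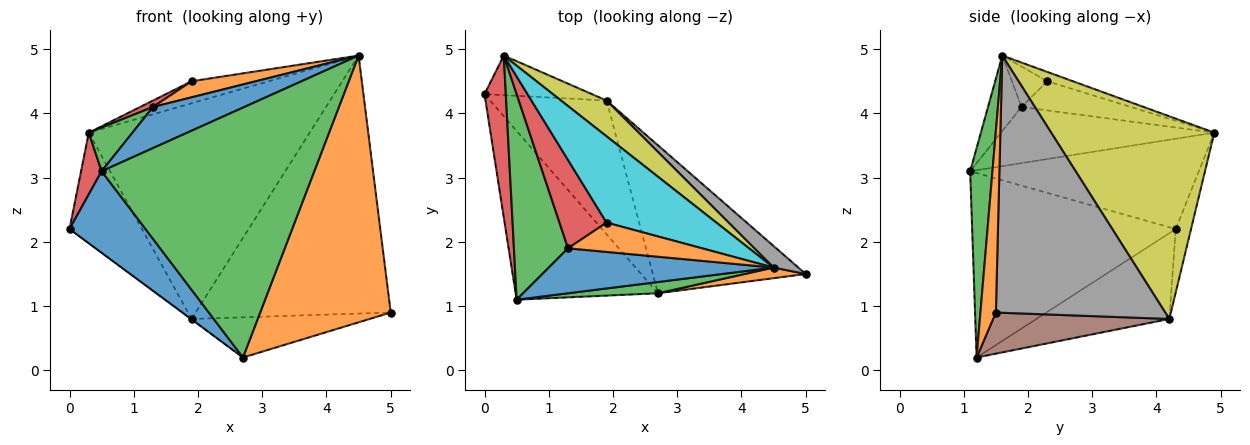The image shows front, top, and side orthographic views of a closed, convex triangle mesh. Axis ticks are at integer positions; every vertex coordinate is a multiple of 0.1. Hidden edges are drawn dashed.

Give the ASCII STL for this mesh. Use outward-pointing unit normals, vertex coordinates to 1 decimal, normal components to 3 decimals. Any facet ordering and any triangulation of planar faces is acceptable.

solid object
 facet normal -0.759 -0.283 -0.586
  outer loop
   vertex 2.7 1.2 0.2
   vertex 0.5 1.1 3.1
   vertex 0.0 4.3 2.2
  endloop
 endfacet
 facet normal 0.117 -0.992 0.039
  outer loop
   vertex 2.7 1.2 0.2
   vertex 5.0 1.5 0.9
   vertex 4.5 1.6 4.9
  endloop
 endfacet
 facet normal 0.104 -0.994 0.045
  outer loop
   vertex 2.7 1.2 0.2
   vertex 4.5 1.6 4.9
   vertex 0.5 1.1 3.1
  endloop
 endfacet
 facet normal -0.970 -0.087 0.229
  outer loop
   vertex 0.3 4.9 3.7
   vertex 0.0 4.3 2.2
   vertex 0.5 1.1 3.1
  endloop
 endfacet
 facet normal -0.593 0.003 -0.805
  outer loop
   vertex 1.9 4.2 0.8
   vertex 2.7 1.2 0.2
   vertex 0.0 4.3 2.2
  endloop
 endfacet
 facet normal 0.251 0.254 -0.934
  outer loop
   vertex 1.9 4.2 0.8
   vertex 5.0 1.5 0.9
   vertex 2.7 1.2 0.2
  endloop
 endfacet
 facet normal -0.195 0.923 -0.330
  outer loop
   vertex 1.9 4.2 0.8
   vertex 0.0 4.3 2.2
   vertex 0.3 4.9 3.7
  endloop
 endfacet
 facet normal 0.654 0.754 0.063
  outer loop
   vertex 1.9 4.2 0.8
   vertex 4.5 1.6 4.9
   vertex 5.0 1.5 0.9
  endloop
 endfacet
 facet normal 0.589 0.797 0.132
  outer loop
   vertex 1.9 4.2 0.8
   vertex 0.3 4.9 3.7
   vertex 4.5 1.6 4.9
  endloop
 endfacet
 facet normal -0.082 0.247 0.966
  outer loop
   vertex 1.9 2.3 4.5
   vertex 4.5 1.6 4.9
   vertex 0.3 4.9 3.7
  endloop
 endfacet
 facet normal -0.240 -0.655 0.716
  outer loop
   vertex 1.3 1.9 4.1
   vertex 0.5 1.1 3.1
   vertex 4.5 1.6 4.9
  endloop
 endfacet
 facet normal -0.256 -0.465 0.848
  outer loop
   vertex 1.3 1.9 4.1
   vertex 4.5 1.6 4.9
   vertex 1.9 2.3 4.5
  endloop
 endfacet
 facet normal -0.712 -0.146 0.687
  outer loop
   vertex 1.3 1.9 4.1
   vertex 0.3 4.9 3.7
   vertex 0.5 1.1 3.1
  endloop
 endfacet
 facet normal -0.525 -0.062 0.849
  outer loop
   vertex 1.3 1.9 4.1
   vertex 1.9 2.3 4.5
   vertex 0.3 4.9 3.7
  endloop
 endfacet
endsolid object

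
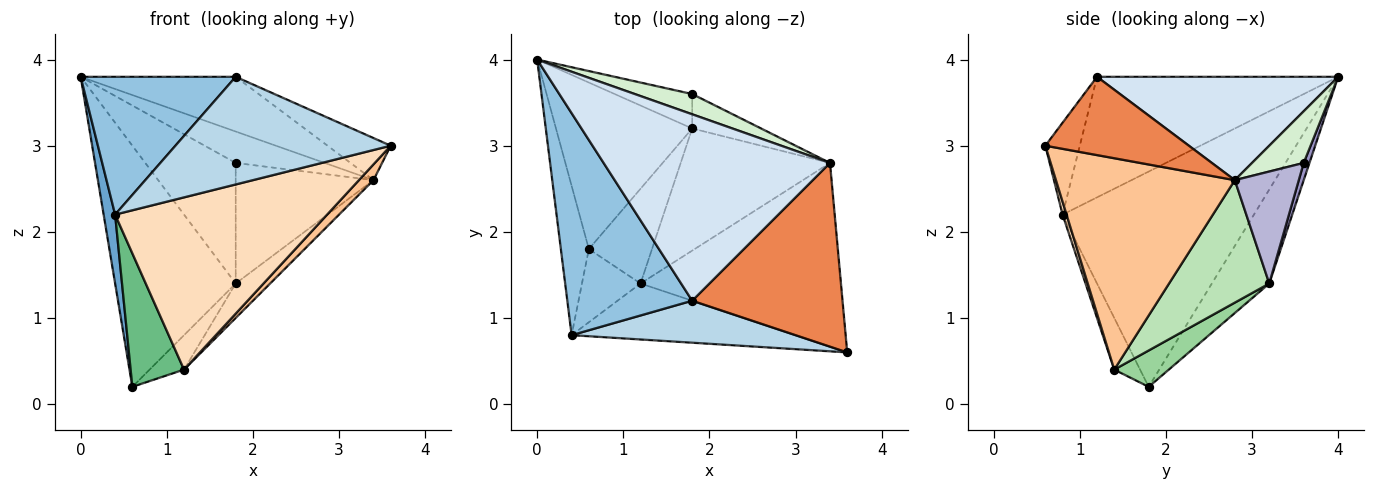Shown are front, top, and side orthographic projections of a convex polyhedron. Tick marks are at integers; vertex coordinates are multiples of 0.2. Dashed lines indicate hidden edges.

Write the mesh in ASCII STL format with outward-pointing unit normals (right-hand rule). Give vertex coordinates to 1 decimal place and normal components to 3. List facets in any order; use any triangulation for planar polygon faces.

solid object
 facet normal -0.990 -0.059 -0.129
  outer loop
   vertex 0.4 0.8 2.2
   vertex 0.0 4.0 3.8
   vertex 0.6 1.8 0.2
  endloop
 endfacet
 facet normal -0.634 -0.408 0.657
  outer loop
   vertex 1.8 1.2 3.8
   vertex 0.0 4.0 3.8
   vertex 0.4 0.8 2.2
  endloop
 endfacet
 facet normal -0.147 -0.921 0.359
  outer loop
   vertex 1.8 1.2 3.8
   vertex 0.4 0.8 2.2
   vertex 3.6 0.6 3.0
  endloop
 endfacet
 facet normal 0.401 0.258 0.879
  outer loop
   vertex 1.8 1.2 3.8
   vertex 3.4 2.8 2.6
   vertex 0.0 4.0 3.8
  endloop
 endfacet
 facet normal 0.453 0.199 0.869
  outer loop
   vertex 1.8 1.2 3.8
   vertex 3.6 0.6 3.0
   vertex 3.4 2.8 2.6
  endloop
 endfacet
 facet normal -0.365 0.766 -0.529
  outer loop
   vertex 1.8 3.2 1.4
   vertex 0.6 1.8 0.2
   vertex 0.0 4.0 3.8
  endloop
 endfacet
 facet normal 0.724 -0.059 -0.687
  outer loop
   vertex 1.2 1.4 0.4
   vertex 3.4 2.8 2.6
   vertex 3.6 0.6 3.0
  endloop
 endfacet
 facet normal 0.018 -0.951 -0.309
  outer loop
   vertex 1.2 1.4 0.4
   vertex 3.6 0.6 3.0
   vertex 0.4 0.8 2.2
  endloop
 endfacet
 facet normal -0.391 -0.807 -0.443
  outer loop
   vertex 1.2 1.4 0.4
   vertex 0.4 0.8 2.2
   vertex 0.6 1.8 0.2
  endloop
 endfacet
 facet normal 0.476 0.301 -0.827
  outer loop
   vertex 1.2 1.4 0.4
   vertex 0.6 1.8 0.2
   vertex 1.8 3.2 1.4
  endloop
 endfacet
 facet normal 0.620 0.213 -0.755
  outer loop
   vertex 1.2 1.4 0.4
   vertex 1.8 3.2 1.4
   vertex 3.4 2.8 2.6
  endloop
 endfacet
 facet normal 0.439 0.755 0.487
  outer loop
   vertex 1.8 3.6 2.8
   vertex 0.0 4.0 3.8
   vertex 3.4 2.8 2.6
  endloop
 endfacet
 facet normal 0.061 0.960 -0.274
  outer loop
   vertex 1.8 3.6 2.8
   vertex 1.8 3.2 1.4
   vertex 0.0 4.0 3.8
  endloop
 endfacet
 facet normal 0.408 0.878 -0.251
  outer loop
   vertex 1.8 3.6 2.8
   vertex 3.4 2.8 2.6
   vertex 1.8 3.2 1.4
  endloop
 endfacet
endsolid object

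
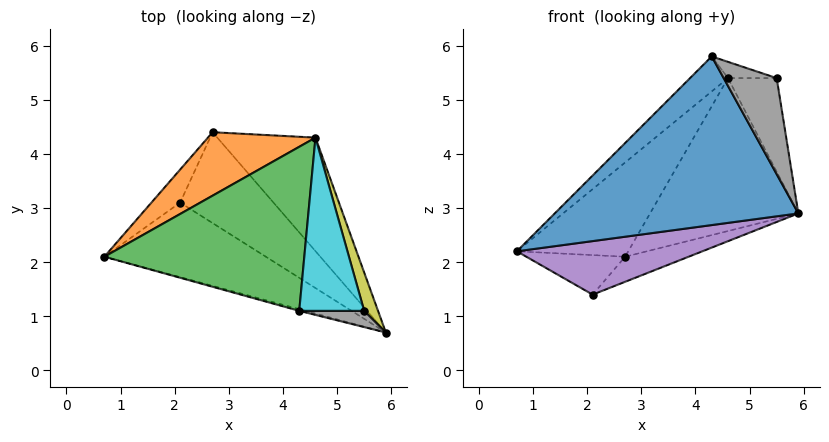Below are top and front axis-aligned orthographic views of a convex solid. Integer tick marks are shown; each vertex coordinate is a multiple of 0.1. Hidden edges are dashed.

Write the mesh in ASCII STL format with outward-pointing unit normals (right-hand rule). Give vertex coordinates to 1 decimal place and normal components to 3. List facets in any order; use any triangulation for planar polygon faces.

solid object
 facet normal -0.259 -0.966 -0.010
  outer loop
   vertex 4.3 1.1 5.8
   vertex 0.7 2.1 2.2
   vertex 5.9 0.7 2.9
  endloop
 endfacet
 facet normal -0.679 0.609 0.410
  outer loop
   vertex 4.6 4.3 5.4
   vertex 2.7 4.4 2.1
   vertex 0.7 2.1 2.2
  endloop
 endfacet
 facet normal -0.677 0.153 0.720
  outer loop
   vertex 4.6 4.3 5.4
   vertex 0.7 2.1 2.2
   vertex 4.3 1.1 5.8
  endloop
 endfacet
 facet normal 0.733 0.546 -0.405
  outer loop
   vertex 4.6 4.3 5.4
   vertex 5.9 0.7 2.9
   vertex 2.7 4.4 2.1
  endloop
 endfacet
 facet normal -0.048 -0.583 -0.811
  outer loop
   vertex 2.1 3.1 1.4
   vertex 5.9 0.7 2.9
   vertex 0.7 2.1 2.2
  endloop
 endfacet
 facet normal -0.675 0.566 -0.473
  outer loop
   vertex 2.1 3.1 1.4
   vertex 0.7 2.1 2.2
   vertex 2.7 4.4 2.1
  endloop
 endfacet
 facet normal 0.481 0.233 -0.845
  outer loop
   vertex 2.1 3.1 1.4
   vertex 2.7 4.4 2.1
   vertex 5.9 0.7 2.9
  endloop
 endfacet
 facet normal 0.055 -0.984 0.166
  outer loop
   vertex 5.5 1.1 5.4
   vertex 4.3 1.1 5.8
   vertex 5.9 0.7 2.9
  endloop
 endfacet
 facet normal 0.957 0.269 0.110
  outer loop
   vertex 5.5 1.1 5.4
   vertex 5.9 0.7 2.9
   vertex 4.6 4.3 5.4
  endloop
 endfacet
 facet normal 0.315 0.089 0.945
  outer loop
   vertex 5.5 1.1 5.4
   vertex 4.6 4.3 5.4
   vertex 4.3 1.1 5.8
  endloop
 endfacet
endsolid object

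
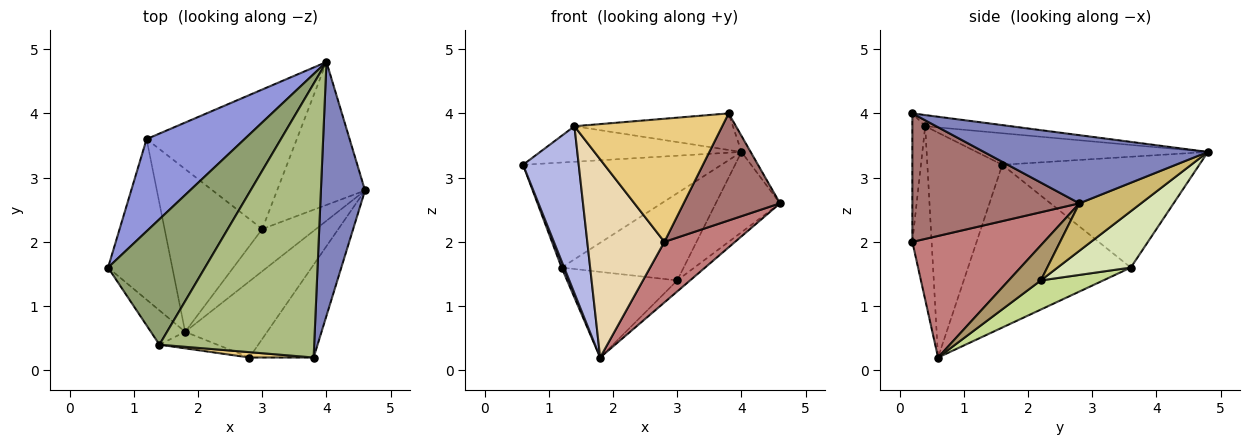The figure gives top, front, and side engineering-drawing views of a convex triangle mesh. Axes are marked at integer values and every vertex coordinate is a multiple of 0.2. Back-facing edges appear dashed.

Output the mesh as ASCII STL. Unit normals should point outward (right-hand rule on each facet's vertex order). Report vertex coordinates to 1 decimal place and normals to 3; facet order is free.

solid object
 facet normal -0.930 -0.015 -0.367
  outer loop
   vertex 1.2 3.6 1.6
   vertex 1.8 0.6 0.2
   vertex 0.6 1.6 3.2
  endloop
 endfacet
 facet normal 0.839 0.034 0.543
  outer loop
   vertex 4.0 4.8 3.4
   vertex 3.8 0.2 4.0
   vertex 4.6 2.8 2.6
  endloop
 endfacet
 facet normal -0.598 0.602 0.529
  outer loop
   vertex 4.0 4.8 3.4
   vertex 1.2 3.6 1.6
   vertex 0.6 1.6 3.2
  endloop
 endfacet
 facet normal -0.797 -0.592 -0.121
  outer loop
   vertex 1.4 0.4 3.8
   vertex 0.6 1.6 3.2
   vertex 1.8 0.6 0.2
  endloop
 endfacet
 facet normal -0.299 0.260 0.918
  outer loop
   vertex 1.4 0.4 3.8
   vertex 4.0 4.8 3.4
   vertex 0.6 1.6 3.2
  endloop
 endfacet
 facet normal -0.071 0.132 0.989
  outer loop
   vertex 1.4 0.4 3.8
   vertex 3.8 0.2 4.0
   vertex 4.0 4.8 3.4
  endloop
 endfacet
 facet normal 0.255 0.450 -0.856
  outer loop
   vertex 3.0 2.2 1.4
   vertex 1.8 0.6 0.2
   vertex 1.2 3.6 1.6
  endloop
 endfacet
 facet normal 0.303 0.505 -0.808
  outer loop
   vertex 3.0 2.2 1.4
   vertex 1.2 3.6 1.6
   vertex 4.0 4.8 3.4
  endloop
 endfacet
 facet normal 0.534 0.213 -0.818
  outer loop
   vertex 3.0 2.2 1.4
   vertex 4.6 2.8 2.6
   vertex 1.8 0.6 0.2
  endloop
 endfacet
 facet normal 0.426 0.443 -0.789
  outer loop
   vertex 3.0 2.2 1.4
   vertex 4.0 4.8 3.4
   vertex 4.6 2.8 2.6
  endloop
 endfacet
 facet normal -0.087 -0.995 0.043
  outer loop
   vertex 2.8 0.2 2.0
   vertex 3.8 0.2 4.0
   vertex 1.4 0.4 3.8
  endloop
 endfacet
 facet normal -0.242 -0.967 -0.081
  outer loop
   vertex 2.8 0.2 2.0
   vertex 1.4 0.4 3.8
   vertex 1.8 0.6 0.2
  endloop
 endfacet
 facet normal 0.795 -0.459 -0.397
  outer loop
   vertex 2.8 0.2 2.0
   vertex 4.6 2.8 2.6
   vertex 3.8 0.2 4.0
  endloop
 endfacet
 facet normal 0.757 -0.406 -0.511
  outer loop
   vertex 2.8 0.2 2.0
   vertex 1.8 0.6 0.2
   vertex 4.6 2.8 2.6
  endloop
 endfacet
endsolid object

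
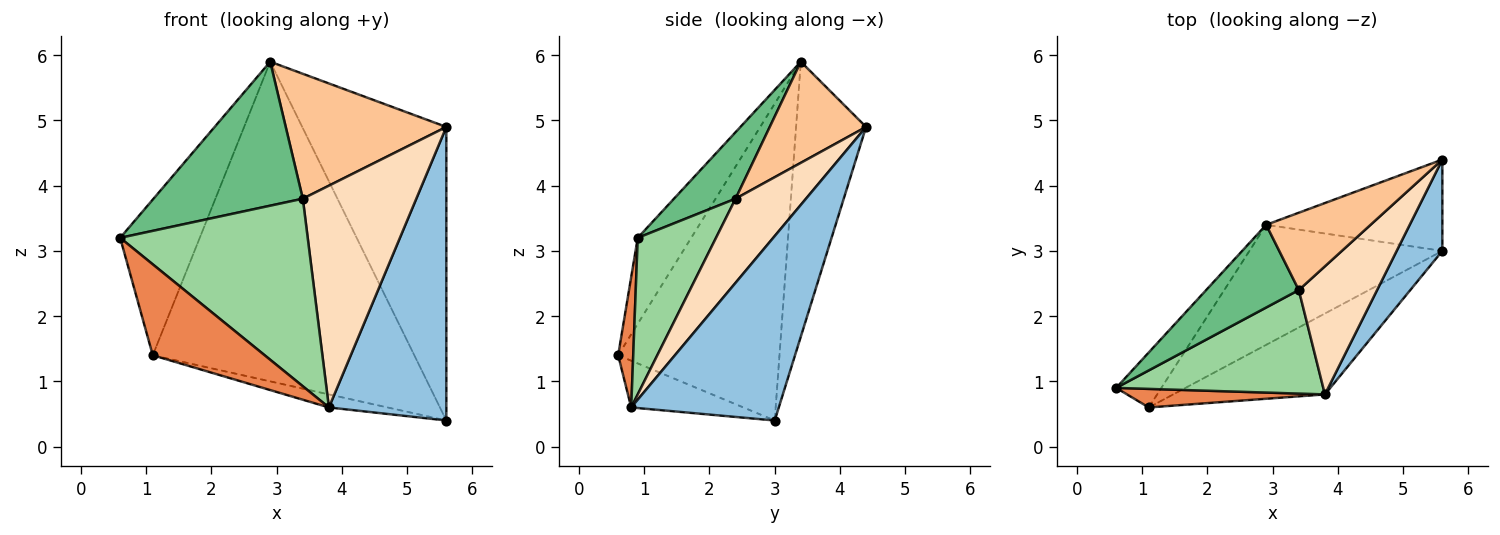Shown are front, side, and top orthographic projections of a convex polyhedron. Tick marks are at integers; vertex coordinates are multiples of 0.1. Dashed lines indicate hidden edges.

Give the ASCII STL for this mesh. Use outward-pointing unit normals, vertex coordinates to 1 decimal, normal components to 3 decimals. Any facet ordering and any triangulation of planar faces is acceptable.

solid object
 facet normal -0.421 0.866 -0.270
  outer loop
   vertex 5.6 4.4 4.9
   vertex 5.6 3.0 0.4
   vertex 2.9 3.4 5.9
  endloop
 endfacet
 facet normal 0.768 -0.611 0.190
  outer loop
   vertex 3.8 0.8 0.6
   vertex 5.6 3.0 0.4
   vertex 5.6 4.4 4.9
  endloop
 endfacet
 facet normal -0.535 0.796 -0.281
  outer loop
   vertex 1.1 0.6 1.4
   vertex 0.6 0.9 3.2
   vertex 2.9 3.4 5.9
  endloop
 endfacet
 facet normal -0.500 0.811 -0.304
  outer loop
   vertex 1.1 0.6 1.4
   vertex 2.9 3.4 5.9
   vertex 5.6 3.0 0.4
  endloop
 endfacet
 facet normal 0.131 -0.971 0.198
  outer loop
   vertex 1.1 0.6 1.4
   vertex 3.8 0.8 0.6
   vertex 0.6 0.9 3.2
  endloop
 endfacet
 facet normal -0.291 0.152 -0.944
  outer loop
   vertex 1.1 0.6 1.4
   vertex 5.6 3.0 0.4
   vertex 3.8 0.8 0.6
  endloop
 endfacet
 facet normal 0.454 -0.758 0.469
  outer loop
   vertex 3.4 2.4 3.8
   vertex 5.6 4.4 4.9
   vertex 2.9 3.4 5.9
  endloop
 endfacet
 facet normal 0.473 -0.763 0.441
  outer loop
   vertex 3.4 2.4 3.8
   vertex 3.8 0.8 0.6
   vertex 5.6 4.4 4.9
  endloop
 endfacet
 facet normal 0.337 -0.816 0.469
  outer loop
   vertex 3.4 2.4 3.8
   vertex 2.9 3.4 5.9
   vertex 0.6 0.9 3.2
  endloop
 endfacet
 facet normal 0.343 -0.822 0.454
  outer loop
   vertex 3.4 2.4 3.8
   vertex 0.6 0.9 3.2
   vertex 3.8 0.8 0.6
  endloop
 endfacet
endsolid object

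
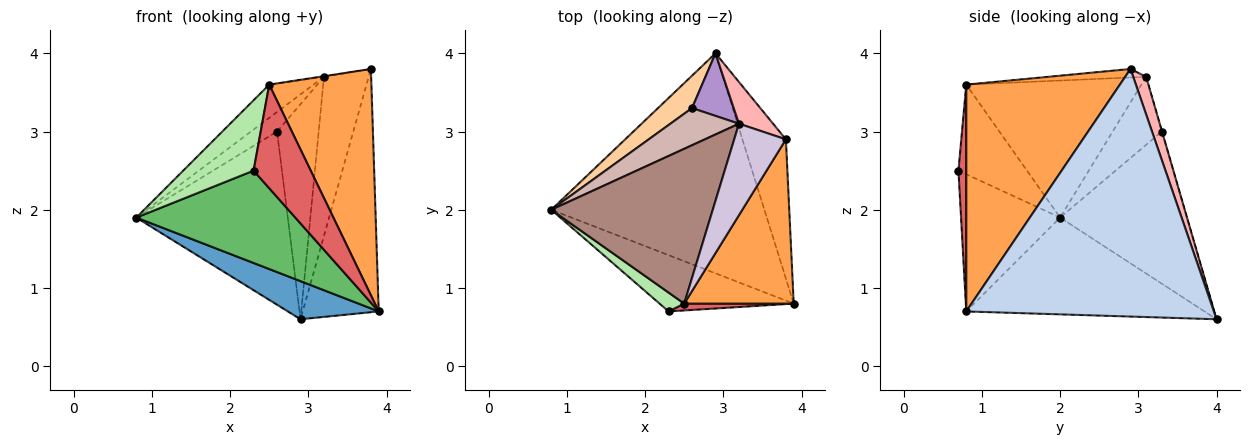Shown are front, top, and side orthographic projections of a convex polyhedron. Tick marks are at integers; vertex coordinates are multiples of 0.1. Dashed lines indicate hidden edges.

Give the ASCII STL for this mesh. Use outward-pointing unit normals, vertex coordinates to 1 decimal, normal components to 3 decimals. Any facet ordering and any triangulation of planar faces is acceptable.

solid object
 facet normal -0.408 -0.156 -0.899
  outer loop
   vertex 2.9 4.0 0.6
   vertex 3.9 0.8 0.7
   vertex 0.8 2.0 1.9
  endloop
 endfacet
 facet normal 0.943 0.289 -0.166
  outer loop
   vertex 3.8 2.9 3.8
   vertex 3.9 0.8 0.7
   vertex 2.9 4.0 0.6
  endloop
 endfacet
 facet normal 0.773 -0.514 0.373
  outer loop
   vertex 2.5 0.8 3.6
   vertex 3.9 0.8 0.7
   vertex 3.8 2.9 3.8
  endloop
 endfacet
 facet normal -0.635 0.759 0.142
  outer loop
   vertex 2.6 3.3 3.0
   vertex 2.9 4.0 0.6
   vertex 0.8 2.0 1.9
  endloop
 endfacet
 facet normal -0.470 -0.754 -0.459
  outer loop
   vertex 2.3 0.7 2.5
   vertex 0.8 2.0 1.9
   vertex 3.9 0.8 0.7
  endloop
 endfacet
 facet normal -0.685 -0.704 0.189
  outer loop
   vertex 2.3 0.7 2.5
   vertex 2.5 0.8 3.6
   vertex 0.8 2.0 1.9
  endloop
 endfacet
 facet normal 0.135 -0.989 0.065
  outer loop
   vertex 2.3 0.7 2.5
   vertex 3.9 0.8 0.7
   vertex 2.5 0.8 3.6
  endloop
 endfacet
 facet normal 0.270 0.931 0.244
  outer loop
   vertex 3.2 3.1 3.7
   vertex 3.8 2.9 3.8
   vertex 2.9 4.0 0.6
  endloop
 endfacet
 facet normal -0.006 0.960 0.279
  outer loop
   vertex 3.2 3.1 3.7
   vertex 2.9 4.0 0.6
   vertex 2.6 3.3 3.0
  endloop
 endfacet
 facet normal -0.162 0.006 0.987
  outer loop
   vertex 3.2 3.1 3.7
   vertex 2.5 0.8 3.6
   vertex 3.8 2.9 3.8
  endloop
 endfacet
 facet normal -0.638 0.162 0.753
  outer loop
   vertex 3.2 3.1 3.7
   vertex 0.8 2.0 1.9
   vertex 2.5 0.8 3.6
  endloop
 endfacet
 facet normal -0.659 0.350 0.665
  outer loop
   vertex 3.2 3.1 3.7
   vertex 2.6 3.3 3.0
   vertex 0.8 2.0 1.9
  endloop
 endfacet
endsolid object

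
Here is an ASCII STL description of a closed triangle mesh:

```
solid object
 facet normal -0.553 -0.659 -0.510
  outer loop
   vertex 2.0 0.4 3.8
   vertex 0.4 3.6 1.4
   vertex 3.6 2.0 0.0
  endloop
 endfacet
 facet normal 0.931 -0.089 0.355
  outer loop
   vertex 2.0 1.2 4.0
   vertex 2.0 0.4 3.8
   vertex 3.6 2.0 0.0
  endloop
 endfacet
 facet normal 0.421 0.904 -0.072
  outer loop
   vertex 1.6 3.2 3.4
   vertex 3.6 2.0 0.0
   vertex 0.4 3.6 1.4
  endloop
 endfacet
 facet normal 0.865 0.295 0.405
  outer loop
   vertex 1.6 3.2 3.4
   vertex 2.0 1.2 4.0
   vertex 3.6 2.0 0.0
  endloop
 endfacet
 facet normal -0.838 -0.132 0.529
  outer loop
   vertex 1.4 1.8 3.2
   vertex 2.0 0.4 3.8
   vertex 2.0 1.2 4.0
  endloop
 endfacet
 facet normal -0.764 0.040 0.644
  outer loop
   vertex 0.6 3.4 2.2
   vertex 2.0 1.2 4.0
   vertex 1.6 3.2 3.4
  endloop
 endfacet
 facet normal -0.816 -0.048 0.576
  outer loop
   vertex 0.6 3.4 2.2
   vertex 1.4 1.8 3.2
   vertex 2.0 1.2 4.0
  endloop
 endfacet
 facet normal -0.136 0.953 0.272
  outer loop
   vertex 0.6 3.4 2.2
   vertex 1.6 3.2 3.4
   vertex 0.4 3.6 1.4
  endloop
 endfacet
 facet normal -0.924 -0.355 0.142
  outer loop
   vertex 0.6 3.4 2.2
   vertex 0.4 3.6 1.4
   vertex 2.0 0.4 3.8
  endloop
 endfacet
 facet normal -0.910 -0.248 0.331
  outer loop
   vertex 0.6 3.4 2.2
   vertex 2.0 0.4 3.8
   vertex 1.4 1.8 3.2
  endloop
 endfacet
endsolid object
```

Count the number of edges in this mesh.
15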